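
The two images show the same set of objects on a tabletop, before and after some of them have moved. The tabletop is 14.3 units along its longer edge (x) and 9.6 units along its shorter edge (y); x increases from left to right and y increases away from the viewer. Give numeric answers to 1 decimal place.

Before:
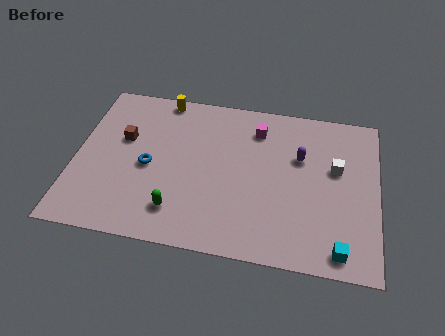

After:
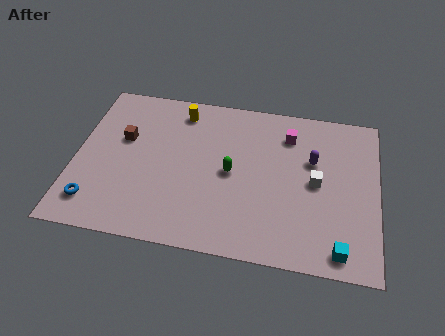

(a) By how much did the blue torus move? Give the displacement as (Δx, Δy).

(-2.4, -2.6)

From the two frames, the blue torus sits at roughly (3.5, 4.4) before and (1.1, 1.8) after.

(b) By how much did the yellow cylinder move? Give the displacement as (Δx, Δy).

(0.9, -0.7)

From the two frames, the yellow cylinder sits at roughly (3.9, 8.8) before and (4.8, 8.1) after.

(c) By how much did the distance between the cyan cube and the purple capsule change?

-0.3

They were about 5.5 units apart before and 5.2 after — 0.3 units closer together.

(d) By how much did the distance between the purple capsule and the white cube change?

-0.4

The distance was about 1.7 in the first image and 1.3 in the second, so they moved 0.4 units closer together.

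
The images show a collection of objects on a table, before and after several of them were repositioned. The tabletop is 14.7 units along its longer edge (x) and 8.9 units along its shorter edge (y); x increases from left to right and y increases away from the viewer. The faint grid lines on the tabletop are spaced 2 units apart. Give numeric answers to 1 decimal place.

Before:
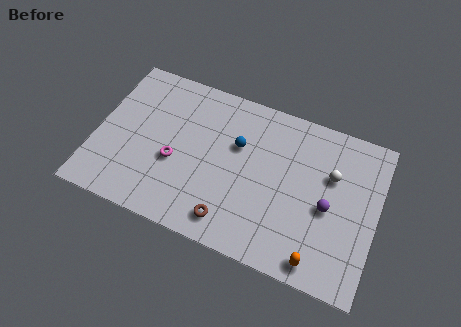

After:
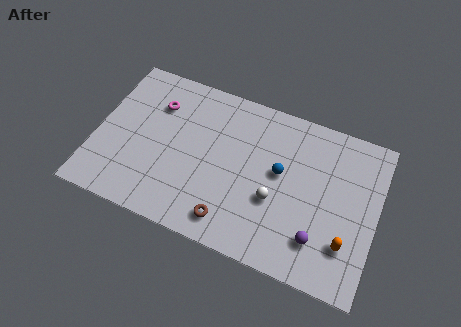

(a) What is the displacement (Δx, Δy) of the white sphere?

(-2.7, -2.4)

The white sphere started near (12.2, 5.8) and ended near (9.5, 3.4).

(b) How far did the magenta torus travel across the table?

3.2

The magenta torus moved from about (4.2, 3.6) to (2.9, 6.5), a distance of √(1.3² + 2.9²) ≈ 3.2.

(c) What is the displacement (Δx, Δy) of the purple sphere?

(-0.3, -1.9)

The purple sphere started near (12.2, 4.0) and ended near (11.9, 2.1).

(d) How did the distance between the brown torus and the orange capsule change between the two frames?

+1.4

Before: roughly 4.6 units apart; after: 6.0. That's 1.4 units further apart.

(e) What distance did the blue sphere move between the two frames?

2.4

From (7.3, 5.7) to (9.6, 5.0), the blue sphere covered √(2.3² + 0.7²) ≈ 2.4 units.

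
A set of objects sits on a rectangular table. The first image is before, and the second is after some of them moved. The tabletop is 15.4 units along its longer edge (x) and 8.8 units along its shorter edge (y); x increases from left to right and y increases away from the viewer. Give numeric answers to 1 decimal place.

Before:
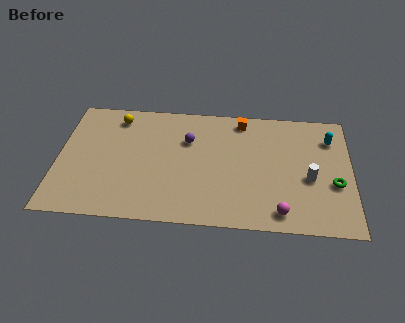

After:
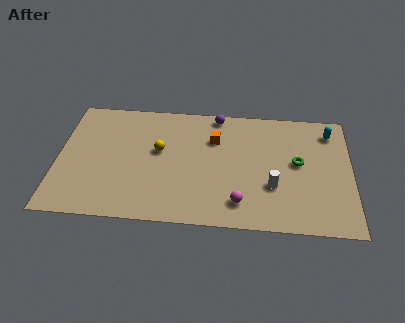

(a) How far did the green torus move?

2.4

The green torus moved from about (14.5, 3.4) to (12.6, 4.8), a distance of √(1.9² + 1.4²) ≈ 2.4.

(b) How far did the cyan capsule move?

0.5

The cyan capsule moved from about (14.3, 6.7) to (14.3, 7.2), a distance of √(0.0² + 0.5²) ≈ 0.5.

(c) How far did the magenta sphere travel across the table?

2.2

From (11.7, 1.2) to (9.6, 1.7), the magenta sphere covered √(2.1² + 0.5²) ≈ 2.2 units.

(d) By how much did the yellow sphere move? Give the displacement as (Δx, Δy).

(2.3, -2.3)

The yellow sphere was at about (3.0, 7.4) and moved to about (5.3, 5.1).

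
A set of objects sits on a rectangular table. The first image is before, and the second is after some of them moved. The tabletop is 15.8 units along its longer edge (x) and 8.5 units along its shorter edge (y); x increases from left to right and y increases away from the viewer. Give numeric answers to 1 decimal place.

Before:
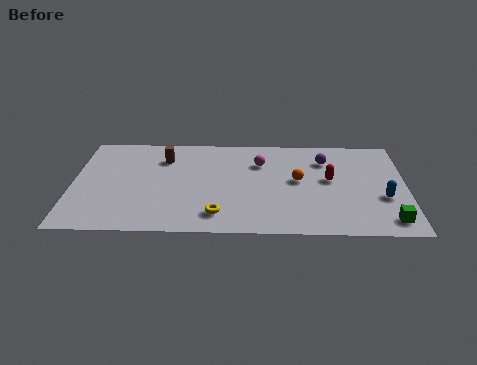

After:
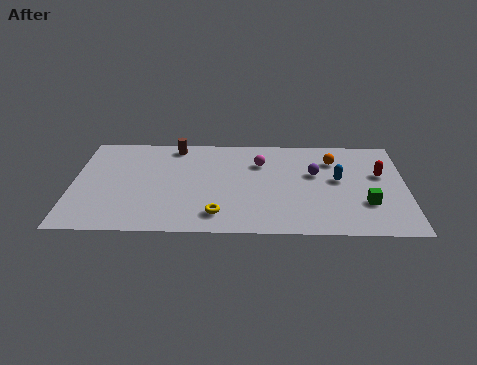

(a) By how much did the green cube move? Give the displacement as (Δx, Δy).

(-1.0, 1.4)

From the two frames, the green cube sits at roughly (14.9, 1.3) before and (13.9, 2.7) after.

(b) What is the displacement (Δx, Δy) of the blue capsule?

(-2.1, 1.5)

From the two frames, the blue capsule sits at roughly (14.7, 3.2) before and (12.6, 4.7) after.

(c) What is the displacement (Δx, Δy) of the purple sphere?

(-0.5, -1.2)

The purple sphere was at about (12.0, 6.4) and moved to about (11.5, 5.2).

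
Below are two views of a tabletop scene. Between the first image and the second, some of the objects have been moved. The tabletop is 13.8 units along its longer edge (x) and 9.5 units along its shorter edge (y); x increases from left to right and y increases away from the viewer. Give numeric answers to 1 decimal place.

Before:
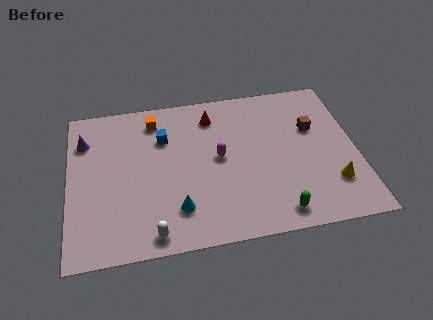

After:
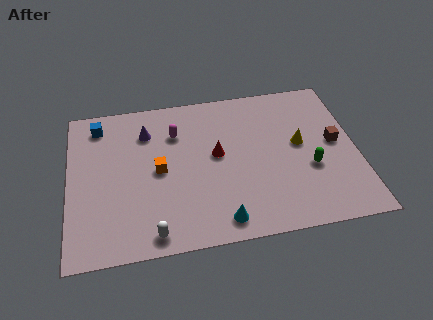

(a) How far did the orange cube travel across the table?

3.2

The orange cube moved from about (4.2, 7.9) to (4.3, 4.7), a distance of √(0.1² + 3.2²) ≈ 3.2.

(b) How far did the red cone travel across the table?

2.5

The red cone moved from about (7.0, 7.7) to (7.1, 5.2), a distance of √(0.1² + 2.5²) ≈ 2.5.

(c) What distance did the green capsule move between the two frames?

2.9

The green capsule moved from about (9.8, 1.2) to (11.5, 3.6), a distance of √(1.7² + 2.4²) ≈ 2.9.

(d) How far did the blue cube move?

3.4

From (4.6, 6.7) to (1.5, 8.0), the blue cube covered √(3.1² + 1.3²) ≈ 3.4 units.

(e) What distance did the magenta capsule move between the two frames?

2.8

The magenta capsule was near (7.2, 5.0) before and (5.2, 6.9) after, so it travelled √(2.0² + 1.9²) ≈ 2.8 units.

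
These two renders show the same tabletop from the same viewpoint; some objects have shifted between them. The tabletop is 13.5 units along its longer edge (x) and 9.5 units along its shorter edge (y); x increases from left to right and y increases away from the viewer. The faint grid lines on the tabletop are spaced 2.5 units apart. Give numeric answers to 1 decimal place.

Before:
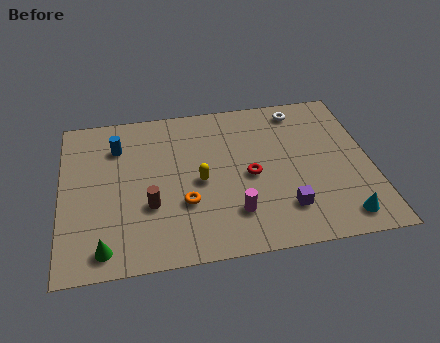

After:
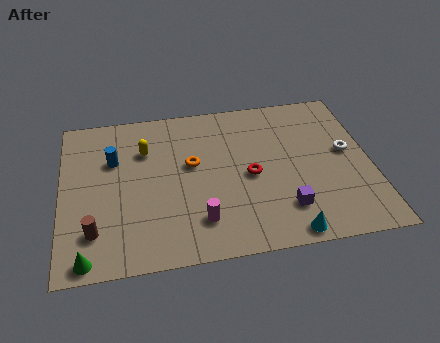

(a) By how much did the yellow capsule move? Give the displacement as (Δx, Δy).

(-2.3, 2.3)

The yellow capsule was at about (6.0, 4.4) and moved to about (3.7, 6.7).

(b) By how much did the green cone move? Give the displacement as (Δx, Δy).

(-0.7, -0.4)

The green cone was at about (1.8, 1.2) and moved to about (1.1, 0.8).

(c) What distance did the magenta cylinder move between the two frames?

1.5

The magenta cylinder was near (7.4, 2.3) before and (5.9, 2.1) after, so it travelled √(1.5² + 0.2²) ≈ 1.5 units.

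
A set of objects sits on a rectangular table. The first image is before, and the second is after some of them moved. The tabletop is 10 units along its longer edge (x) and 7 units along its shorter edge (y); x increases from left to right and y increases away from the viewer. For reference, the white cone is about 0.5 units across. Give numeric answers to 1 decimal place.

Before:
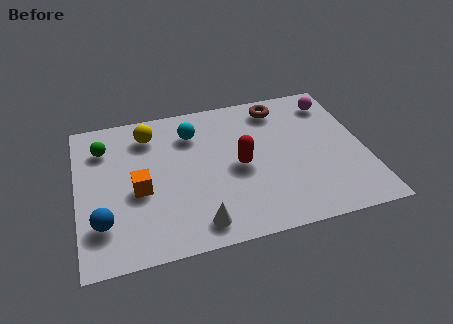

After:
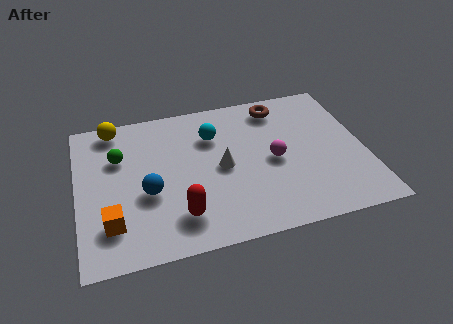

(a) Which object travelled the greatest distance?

the magenta sphere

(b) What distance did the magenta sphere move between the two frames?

3.3

From (9.1, 5.7) to (6.8, 3.3), the magenta sphere covered √(2.3² + 2.4²) ≈ 3.3 units.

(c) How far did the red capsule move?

2.8

The red capsule moved from about (5.6, 3.3) to (3.4, 1.5), a distance of √(2.2² + 1.8²) ≈ 2.8.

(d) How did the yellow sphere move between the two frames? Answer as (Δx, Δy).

(-1.2, 0.6)

From the two frames, the yellow sphere sits at roughly (2.6, 5.6) before and (1.4, 6.2) after.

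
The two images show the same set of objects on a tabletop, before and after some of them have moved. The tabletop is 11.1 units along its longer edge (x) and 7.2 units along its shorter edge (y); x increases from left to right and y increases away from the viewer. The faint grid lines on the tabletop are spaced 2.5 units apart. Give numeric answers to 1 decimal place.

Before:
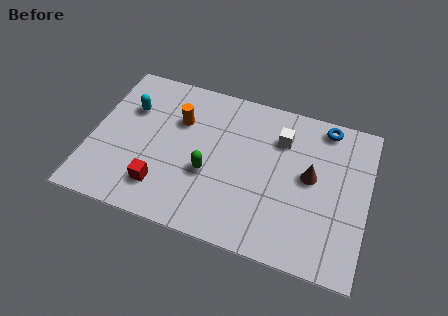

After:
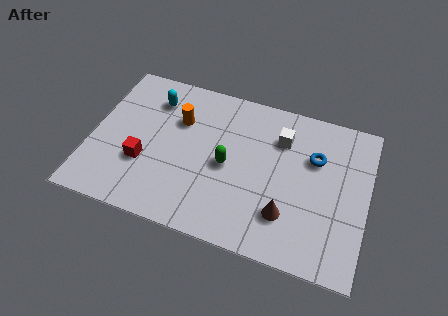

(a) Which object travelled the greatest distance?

the brown cone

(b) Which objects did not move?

the orange cylinder and the white cube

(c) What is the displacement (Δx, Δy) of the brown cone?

(-0.8, -2.0)

The brown cone was at about (8.8, 3.9) and moved to about (8.0, 1.9).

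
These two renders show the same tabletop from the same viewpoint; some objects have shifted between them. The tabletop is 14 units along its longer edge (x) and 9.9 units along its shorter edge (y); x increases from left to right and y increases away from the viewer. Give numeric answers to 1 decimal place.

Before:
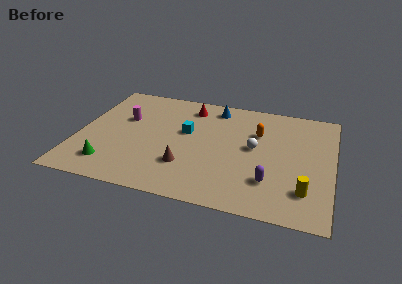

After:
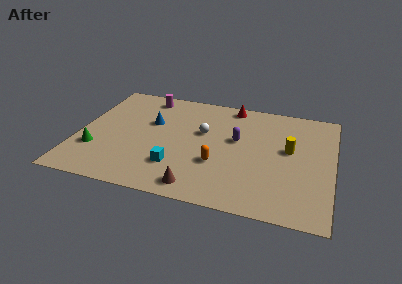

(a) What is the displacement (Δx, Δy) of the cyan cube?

(-0.3, -3.2)

From the two frames, the cyan cube sits at roughly (5.9, 5.8) before and (5.6, 2.6) after.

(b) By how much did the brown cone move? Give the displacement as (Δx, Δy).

(0.8, -1.6)

The brown cone started near (6.1, 2.8) and ended near (6.9, 1.2).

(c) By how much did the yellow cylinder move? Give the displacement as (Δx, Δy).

(-1.0, 3.3)

The yellow cylinder was at about (12.6, 2.3) and moved to about (11.6, 5.6).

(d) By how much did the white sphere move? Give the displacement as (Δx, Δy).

(-2.9, 0.7)

From the two frames, the white sphere sits at roughly (9.7, 5.3) before and (6.8, 6.0) after.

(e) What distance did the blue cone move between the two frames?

4.1

The blue cone moved from about (7.3, 8.5) to (3.9, 6.2), a distance of √(3.4² + 2.3²) ≈ 4.1.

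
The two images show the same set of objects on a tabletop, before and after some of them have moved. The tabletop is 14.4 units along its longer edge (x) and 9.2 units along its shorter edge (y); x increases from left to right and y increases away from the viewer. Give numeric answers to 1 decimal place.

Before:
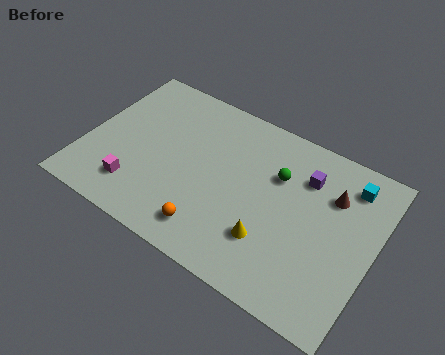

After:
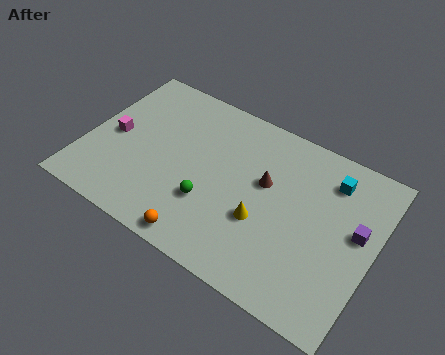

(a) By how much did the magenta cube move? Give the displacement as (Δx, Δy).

(-1.6, 2.4)

From the two frames, the magenta cube sits at roughly (2.9, 2.0) before and (1.3, 4.4) after.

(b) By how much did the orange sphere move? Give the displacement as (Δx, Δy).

(-0.3, -0.7)

The orange sphere started near (6.8, 1.6) and ended near (6.5, 0.9).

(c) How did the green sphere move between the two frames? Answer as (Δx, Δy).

(-2.9, -3.2)

The green sphere was at about (9.4, 6.2) and moved to about (6.5, 3.0).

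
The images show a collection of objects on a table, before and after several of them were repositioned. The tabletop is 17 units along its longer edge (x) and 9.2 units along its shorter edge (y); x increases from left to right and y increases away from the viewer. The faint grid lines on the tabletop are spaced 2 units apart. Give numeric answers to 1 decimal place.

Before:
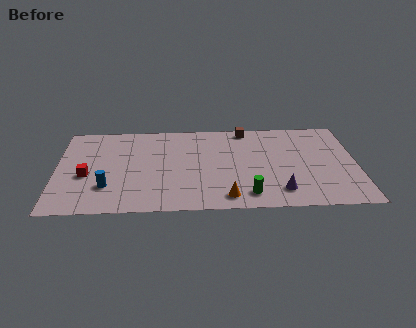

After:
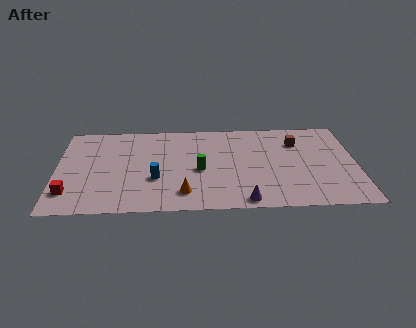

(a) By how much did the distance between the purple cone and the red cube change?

-1.2

They were about 11.1 units apart before and 9.9 after — 1.2 units closer together.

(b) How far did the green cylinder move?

3.7

From (10.8, 1.5) to (8.1, 4.1), the green cylinder covered √(2.7² + 2.6²) ≈ 3.7 units.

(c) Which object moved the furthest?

the green cylinder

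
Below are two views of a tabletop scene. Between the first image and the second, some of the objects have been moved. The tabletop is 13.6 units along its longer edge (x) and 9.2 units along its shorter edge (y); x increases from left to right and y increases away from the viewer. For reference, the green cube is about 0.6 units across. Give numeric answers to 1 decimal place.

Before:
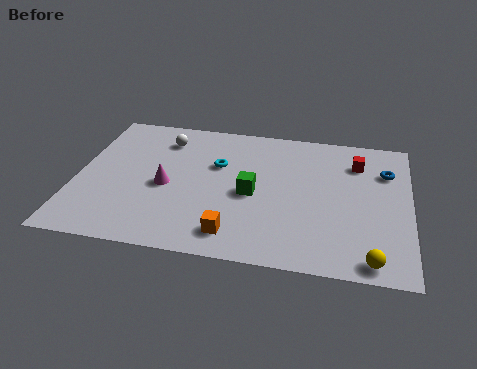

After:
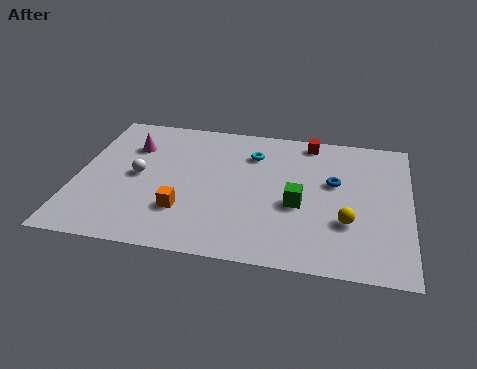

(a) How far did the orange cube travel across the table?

2.4

The orange cube moved from about (6.6, 1.5) to (4.5, 2.6), a distance of √(2.1² + 1.1²) ≈ 2.4.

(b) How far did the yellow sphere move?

2.3

The yellow sphere was near (12.1, 0.9) before and (11.1, 3.0) after, so it travelled √(1.0² + 2.1²) ≈ 2.3 units.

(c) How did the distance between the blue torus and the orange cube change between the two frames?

-1.2

The distance was about 7.9 in the first image and 6.7 in the second, so they moved 1.2 units closer together.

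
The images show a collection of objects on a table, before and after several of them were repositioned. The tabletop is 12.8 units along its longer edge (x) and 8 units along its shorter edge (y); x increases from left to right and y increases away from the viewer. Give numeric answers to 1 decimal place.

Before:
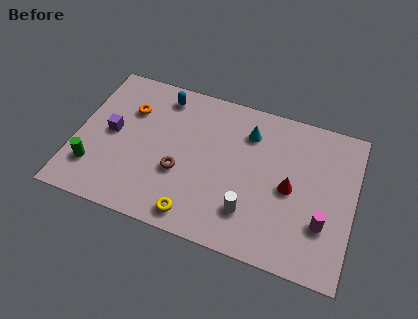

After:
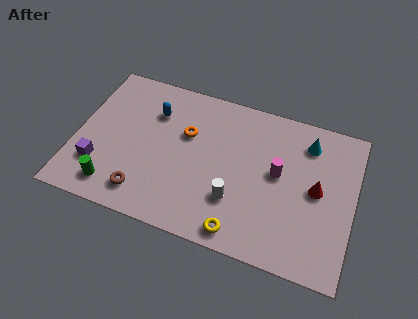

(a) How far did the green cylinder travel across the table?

1.2

The green cylinder was near (1.0, 2.0) before and (2.0, 1.3) after, so it travelled √(1.0² + 0.7²) ≈ 1.2 units.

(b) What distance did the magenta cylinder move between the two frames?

2.9

The magenta cylinder moved from about (11.5, 2.5) to (9.3, 4.4), a distance of √(2.2² + 1.9²) ≈ 2.9.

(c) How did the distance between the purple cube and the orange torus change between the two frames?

+3.1

Before: roughly 1.7 units apart; after: 4.8. That's 3.1 units further apart.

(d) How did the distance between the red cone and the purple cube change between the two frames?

+1.8

The distance was about 8.3 in the first image and 10.1 in the second, so they moved 1.8 units further apart.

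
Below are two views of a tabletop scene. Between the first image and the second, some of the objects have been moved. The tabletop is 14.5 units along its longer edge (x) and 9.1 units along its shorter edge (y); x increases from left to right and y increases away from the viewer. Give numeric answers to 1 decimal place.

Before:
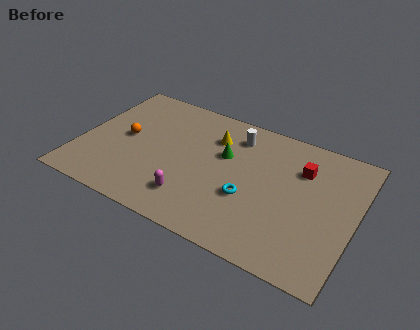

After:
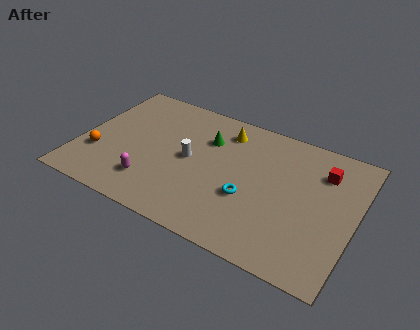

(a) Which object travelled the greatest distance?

the white cylinder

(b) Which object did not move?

the cyan torus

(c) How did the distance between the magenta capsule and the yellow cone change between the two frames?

+1.5

Before: roughly 4.7 units apart; after: 6.2. That's 1.5 units further apart.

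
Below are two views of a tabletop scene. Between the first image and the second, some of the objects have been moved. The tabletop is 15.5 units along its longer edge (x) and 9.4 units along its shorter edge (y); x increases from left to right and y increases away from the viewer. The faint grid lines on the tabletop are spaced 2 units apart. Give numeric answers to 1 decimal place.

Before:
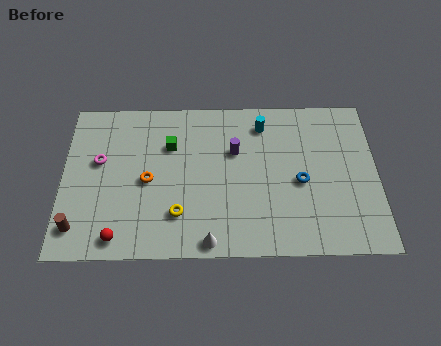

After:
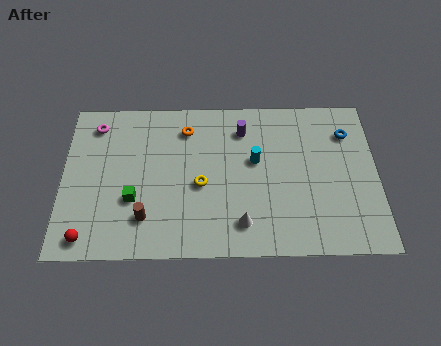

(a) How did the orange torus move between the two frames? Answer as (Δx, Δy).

(1.9, 3.1)

The orange torus was at about (4.2, 4.4) and moved to about (6.1, 7.5).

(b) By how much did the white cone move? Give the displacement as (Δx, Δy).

(1.6, 1.0)

The white cone started near (7.2, 0.8) and ended near (8.8, 1.8).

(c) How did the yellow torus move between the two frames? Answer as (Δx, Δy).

(1.1, 1.7)

From the two frames, the yellow torus sits at roughly (5.7, 2.4) before and (6.8, 4.1) after.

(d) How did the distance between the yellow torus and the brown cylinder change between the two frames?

-1.6

Before: roughly 4.9 units apart; after: 3.3. That's 1.6 units closer together.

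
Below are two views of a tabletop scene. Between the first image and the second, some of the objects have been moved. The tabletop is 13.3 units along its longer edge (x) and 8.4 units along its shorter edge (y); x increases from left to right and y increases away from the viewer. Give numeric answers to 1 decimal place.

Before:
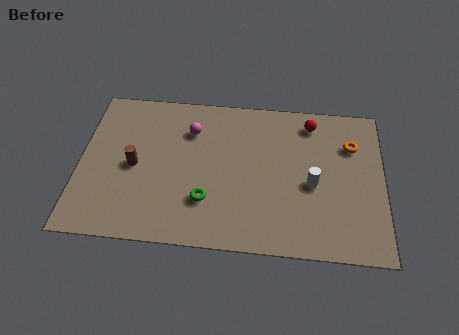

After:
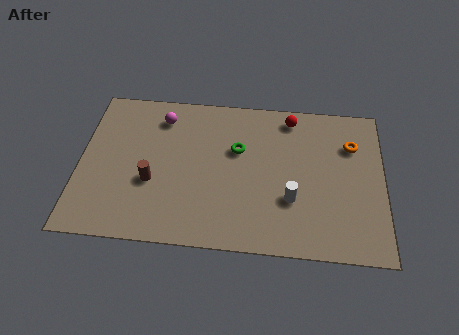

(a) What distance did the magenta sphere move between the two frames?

1.4

From (4.8, 6.2) to (3.5, 6.8), the magenta sphere covered √(1.3² + 0.6²) ≈ 1.4 units.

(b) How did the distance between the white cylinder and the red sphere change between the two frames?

+1.1

The distance was about 3.4 in the first image and 4.5 in the second, so they moved 1.1 units further apart.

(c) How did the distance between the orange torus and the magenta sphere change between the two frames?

+1.3

They were about 7.1 units apart before and 8.4 after — 1.3 units further apart.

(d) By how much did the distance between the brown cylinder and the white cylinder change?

-1.7

They were about 7.8 units apart before and 6.1 after — 1.7 units closer together.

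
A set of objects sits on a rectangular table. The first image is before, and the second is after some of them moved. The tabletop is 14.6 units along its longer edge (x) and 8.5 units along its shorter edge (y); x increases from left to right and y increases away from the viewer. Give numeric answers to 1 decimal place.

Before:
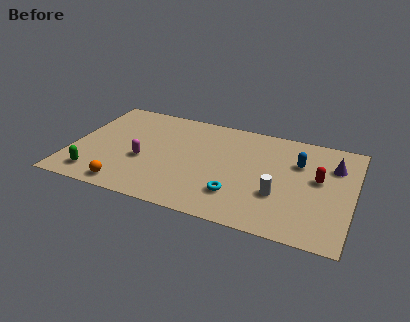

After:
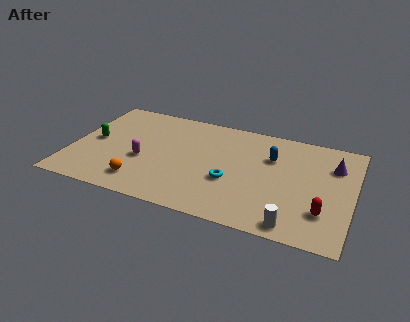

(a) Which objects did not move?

the purple cone and the magenta capsule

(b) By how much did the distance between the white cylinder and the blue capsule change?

+2.1

The distance was about 3.0 in the first image and 5.1 in the second, so they moved 2.1 units further apart.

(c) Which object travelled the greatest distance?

the green capsule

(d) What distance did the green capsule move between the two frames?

2.9

The green capsule moved from about (1.5, 1.4) to (1.1, 4.3), a distance of √(0.4² + 2.9²) ≈ 2.9.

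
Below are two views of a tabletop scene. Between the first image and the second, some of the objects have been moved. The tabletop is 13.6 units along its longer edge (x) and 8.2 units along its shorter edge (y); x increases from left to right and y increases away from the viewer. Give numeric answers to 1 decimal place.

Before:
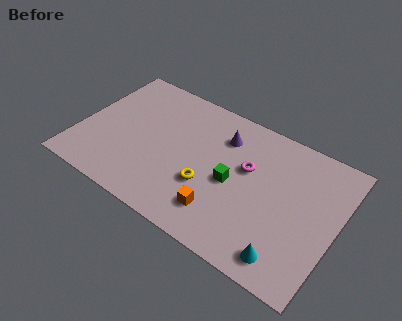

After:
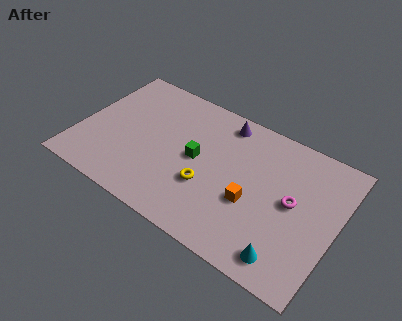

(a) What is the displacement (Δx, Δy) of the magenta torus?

(2.5, -0.7)

The magenta torus was at about (8.8, 5.0) and moved to about (11.3, 4.3).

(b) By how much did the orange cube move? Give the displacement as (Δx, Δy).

(1.4, 1.4)

From the two frames, the orange cube sits at roughly (7.9, 1.8) before and (9.3, 3.2) after.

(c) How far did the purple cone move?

0.9

The purple cone was near (7.3, 6.2) before and (7.2, 7.1) after, so it travelled √(0.1² + 0.9²) ≈ 0.9 units.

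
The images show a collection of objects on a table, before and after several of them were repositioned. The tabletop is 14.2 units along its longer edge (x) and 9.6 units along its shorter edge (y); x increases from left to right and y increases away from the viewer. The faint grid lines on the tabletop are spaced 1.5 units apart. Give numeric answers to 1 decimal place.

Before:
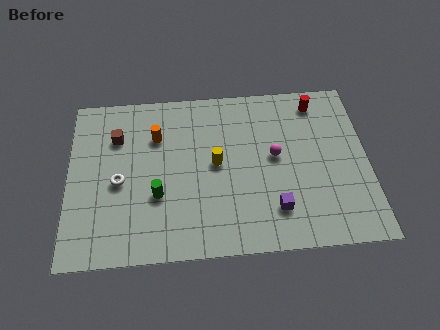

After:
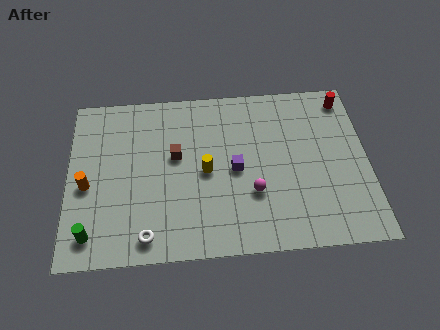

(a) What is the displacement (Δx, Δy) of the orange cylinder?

(-3.3, -2.6)

From the two frames, the orange cylinder sits at roughly (4.2, 6.8) before and (0.9, 4.2) after.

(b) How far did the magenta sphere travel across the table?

2.3

The magenta sphere was near (9.8, 5.2) before and (8.7, 3.2) after, so it travelled √(1.1² + 2.0²) ≈ 2.3 units.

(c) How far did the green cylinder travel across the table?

3.6

The green cylinder was near (4.2, 3.4) before and (1.1, 1.5) after, so it travelled √(3.1² + 1.9²) ≈ 3.6 units.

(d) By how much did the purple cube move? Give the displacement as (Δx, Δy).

(-1.8, 2.4)

From the two frames, the purple cube sits at roughly (9.7, 2.2) before and (7.9, 4.6) after.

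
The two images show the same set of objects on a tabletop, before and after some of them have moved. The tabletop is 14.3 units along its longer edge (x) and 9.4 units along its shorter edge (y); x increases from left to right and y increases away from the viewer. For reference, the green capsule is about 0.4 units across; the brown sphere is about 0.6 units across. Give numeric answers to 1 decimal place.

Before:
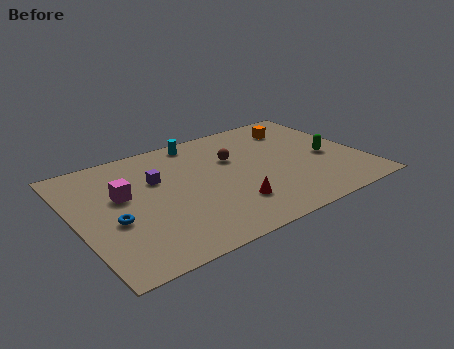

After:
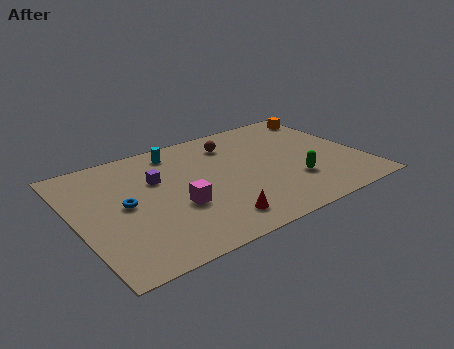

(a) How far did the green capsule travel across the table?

2.4

The green capsule was near (12.6, 4.1) before and (10.6, 2.8) after, so it travelled √(2.0² + 1.3²) ≈ 2.4 units.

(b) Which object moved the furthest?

the magenta cube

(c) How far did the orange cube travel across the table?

1.9

From (11.7, 7.4) to (13.5, 8.0), the orange cube covered √(1.8² + 0.6²) ≈ 1.9 units.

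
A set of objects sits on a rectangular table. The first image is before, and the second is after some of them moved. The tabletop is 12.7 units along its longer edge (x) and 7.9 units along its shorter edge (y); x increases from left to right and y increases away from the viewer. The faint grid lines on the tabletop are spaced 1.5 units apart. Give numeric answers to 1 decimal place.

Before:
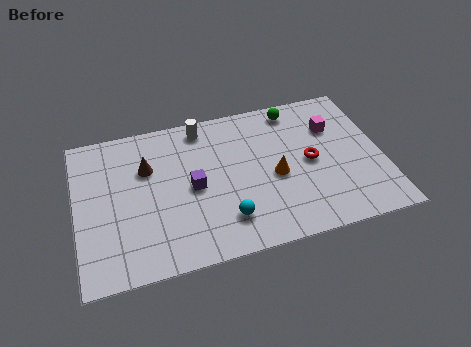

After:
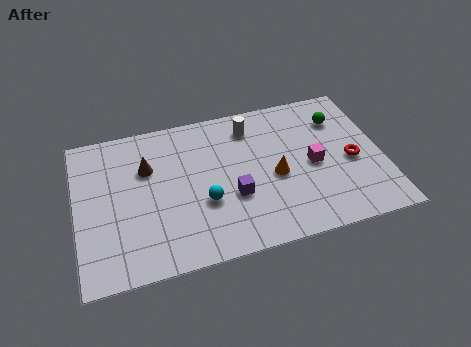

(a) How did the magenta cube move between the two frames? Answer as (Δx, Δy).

(-1.0, -1.8)

The magenta cube started near (10.8, 5.5) and ended near (9.8, 3.7).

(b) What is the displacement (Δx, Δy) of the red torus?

(1.7, -0.4)

From the two frames, the red torus sits at roughly (9.7, 3.9) before and (11.4, 3.5) after.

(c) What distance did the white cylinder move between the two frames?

2.1

The white cylinder was near (5.4, 6.9) before and (7.4, 6.4) after, so it travelled √(2.0² + 0.5²) ≈ 2.1 units.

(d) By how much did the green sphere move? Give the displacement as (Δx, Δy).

(1.8, -1.0)

From the two frames, the green sphere sits at roughly (9.3, 6.9) before and (11.1, 5.9) after.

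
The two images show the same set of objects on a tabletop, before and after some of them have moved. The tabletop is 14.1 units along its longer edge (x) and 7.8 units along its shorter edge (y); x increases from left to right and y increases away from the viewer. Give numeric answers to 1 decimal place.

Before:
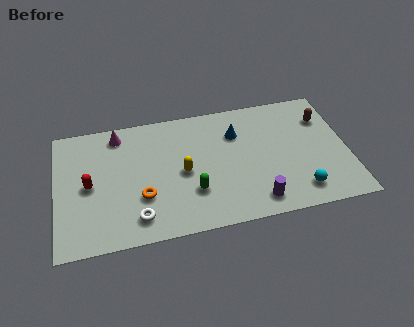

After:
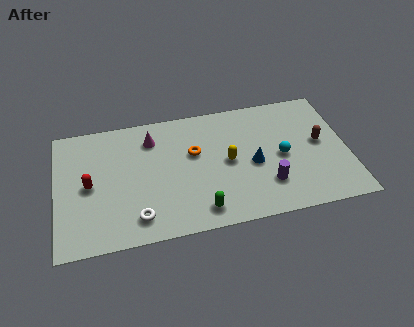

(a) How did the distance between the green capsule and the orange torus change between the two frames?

+1.2

They were about 2.4 units apart before and 3.6 after — 1.2 units further apart.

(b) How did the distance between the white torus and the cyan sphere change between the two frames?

-0.3

The distance was about 7.8 in the first image and 7.5 in the second, so they moved 0.3 units closer together.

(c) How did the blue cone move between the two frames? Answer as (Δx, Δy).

(0.7, -2.1)

From the two frames, the blue cone sits at roughly (8.8, 5.6) before and (9.5, 3.5) after.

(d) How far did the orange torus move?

3.4

The orange torus was near (4.1, 2.6) before and (6.7, 4.8) after, so it travelled √(2.6² + 2.2²) ≈ 3.4 units.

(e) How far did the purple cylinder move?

1.1

The purple cylinder was near (9.5, 1.2) before and (10.1, 2.1) after, so it travelled √(0.6² + 0.9²) ≈ 1.1 units.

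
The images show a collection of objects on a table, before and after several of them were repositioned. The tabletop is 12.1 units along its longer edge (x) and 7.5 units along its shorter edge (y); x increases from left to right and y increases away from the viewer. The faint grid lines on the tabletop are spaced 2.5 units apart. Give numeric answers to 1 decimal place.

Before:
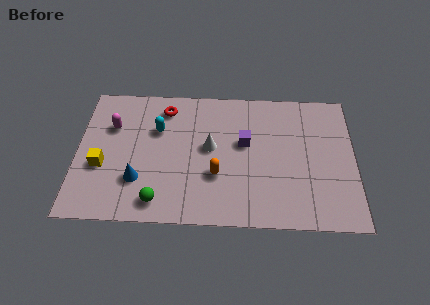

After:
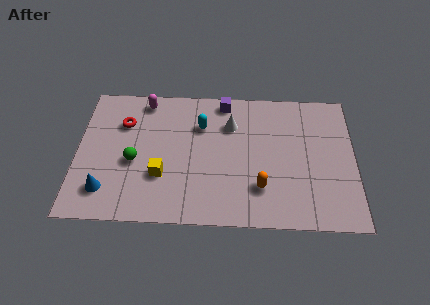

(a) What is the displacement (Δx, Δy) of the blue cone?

(-1.4, -0.6)

From the two frames, the blue cone sits at roughly (2.7, 2.2) before and (1.3, 1.6) after.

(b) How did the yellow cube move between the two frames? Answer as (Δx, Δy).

(2.6, -0.4)

From the two frames, the yellow cube sits at roughly (1.1, 2.9) before and (3.7, 2.5) after.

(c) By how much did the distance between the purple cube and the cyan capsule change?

-2.1

The distance was about 3.8 in the first image and 1.7 in the second, so they moved 2.1 units closer together.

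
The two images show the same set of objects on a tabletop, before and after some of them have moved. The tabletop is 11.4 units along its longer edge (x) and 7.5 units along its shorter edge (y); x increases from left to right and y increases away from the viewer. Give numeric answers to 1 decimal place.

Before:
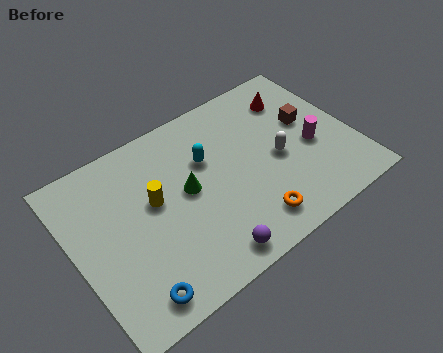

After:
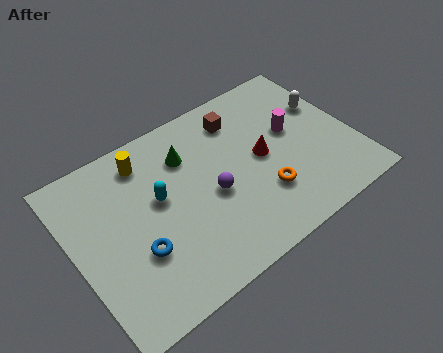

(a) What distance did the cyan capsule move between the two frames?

2.2

From (5.6, 4.9) to (3.5, 4.3), the cyan capsule covered √(2.1² + 0.6²) ≈ 2.2 units.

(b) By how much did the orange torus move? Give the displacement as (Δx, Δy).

(0.7, 0.9)

From the two frames, the orange torus sits at roughly (6.7, 1.3) before and (7.4, 2.2) after.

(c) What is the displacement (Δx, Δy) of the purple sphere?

(0.7, 2.4)

From the two frames, the purple sphere sits at roughly (4.8, 0.9) before and (5.5, 3.3) after.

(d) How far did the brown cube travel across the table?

3.1

From (9.8, 4.4) to (7.2, 6.0), the brown cube covered √(2.6² + 1.6²) ≈ 3.1 units.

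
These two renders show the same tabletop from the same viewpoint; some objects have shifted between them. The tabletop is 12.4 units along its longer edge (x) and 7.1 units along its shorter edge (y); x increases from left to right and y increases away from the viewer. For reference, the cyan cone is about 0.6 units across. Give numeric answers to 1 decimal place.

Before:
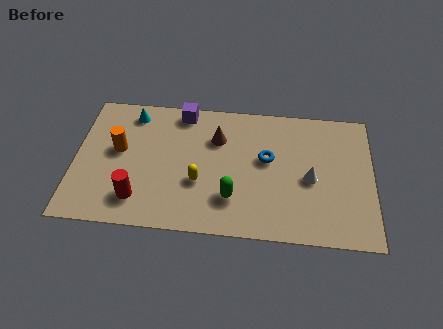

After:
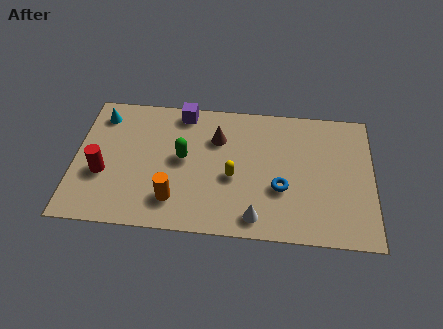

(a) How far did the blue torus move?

1.6

From (8.0, 4.1) to (8.6, 2.6), the blue torus covered √(0.6² + 1.5²) ≈ 1.6 units.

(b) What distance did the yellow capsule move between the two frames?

1.5

The yellow capsule moved from about (5.2, 2.6) to (6.6, 3.0), a distance of √(1.4² + 0.4²) ≈ 1.5.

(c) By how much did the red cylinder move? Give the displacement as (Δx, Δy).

(-1.5, 1.2)

The red cylinder started near (2.7, 1.5) and ended near (1.2, 2.7).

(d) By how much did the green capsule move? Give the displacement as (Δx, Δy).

(-2.1, 1.9)

From the two frames, the green capsule sits at roughly (6.6, 1.9) before and (4.5, 3.8) after.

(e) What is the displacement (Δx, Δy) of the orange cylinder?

(2.4, -2.4)

The orange cylinder started near (1.8, 4.0) and ended near (4.2, 1.6).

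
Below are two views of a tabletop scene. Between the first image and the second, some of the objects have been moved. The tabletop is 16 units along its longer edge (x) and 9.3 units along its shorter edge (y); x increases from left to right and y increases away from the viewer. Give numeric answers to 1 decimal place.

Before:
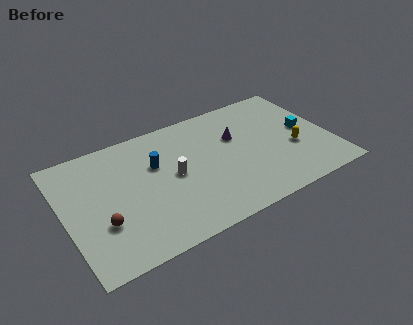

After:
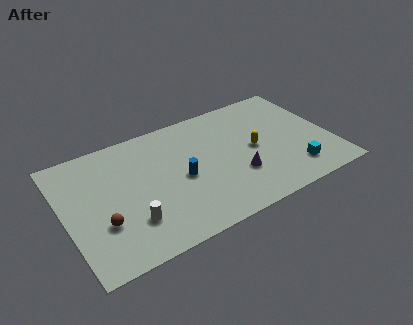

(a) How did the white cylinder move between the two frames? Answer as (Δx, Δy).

(-2.9, -2.2)

The white cylinder started near (6.5, 4.7) and ended near (3.6, 2.5).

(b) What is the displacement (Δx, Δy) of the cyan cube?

(-1.2, -2.9)

The cyan cube started near (14.6, 4.8) and ended near (13.4, 1.9).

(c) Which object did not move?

the brown sphere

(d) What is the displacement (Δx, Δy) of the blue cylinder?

(1.3, -1.7)

The blue cylinder was at about (5.6, 6.0) and moved to about (6.9, 4.3).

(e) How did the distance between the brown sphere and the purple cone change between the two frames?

-0.9

Before: roughly 9.0 units apart; after: 8.1. That's 0.9 units closer together.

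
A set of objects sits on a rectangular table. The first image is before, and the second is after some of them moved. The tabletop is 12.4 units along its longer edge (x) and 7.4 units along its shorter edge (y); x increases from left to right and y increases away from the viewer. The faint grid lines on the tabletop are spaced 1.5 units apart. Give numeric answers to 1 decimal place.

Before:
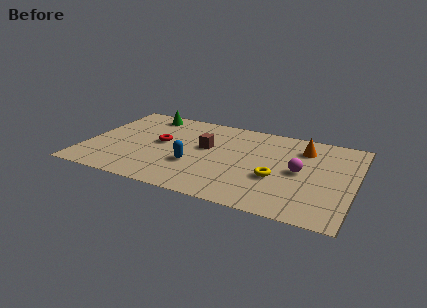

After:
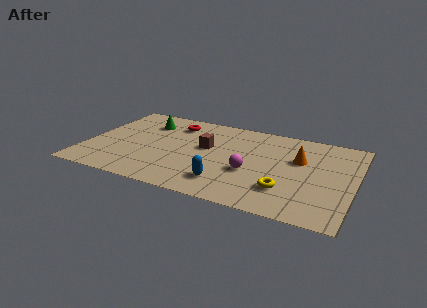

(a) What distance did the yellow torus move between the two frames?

0.9

The yellow torus moved from about (8.9, 2.8) to (9.4, 2.0), a distance of √(0.5² + 0.8²) ≈ 0.9.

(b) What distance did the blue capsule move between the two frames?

1.9

From (5.1, 2.6) to (6.7, 1.6), the blue capsule covered √(1.6² + 1.0²) ≈ 1.9 units.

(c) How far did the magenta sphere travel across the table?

2.3

From (9.9, 3.7) to (7.7, 2.9), the magenta sphere covered √(2.2² + 0.8²) ≈ 2.3 units.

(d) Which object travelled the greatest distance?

the magenta sphere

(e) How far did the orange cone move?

1.0

The orange cone moved from about (9.9, 5.7) to (9.8, 4.7), a distance of √(0.1² + 1.0²) ≈ 1.0.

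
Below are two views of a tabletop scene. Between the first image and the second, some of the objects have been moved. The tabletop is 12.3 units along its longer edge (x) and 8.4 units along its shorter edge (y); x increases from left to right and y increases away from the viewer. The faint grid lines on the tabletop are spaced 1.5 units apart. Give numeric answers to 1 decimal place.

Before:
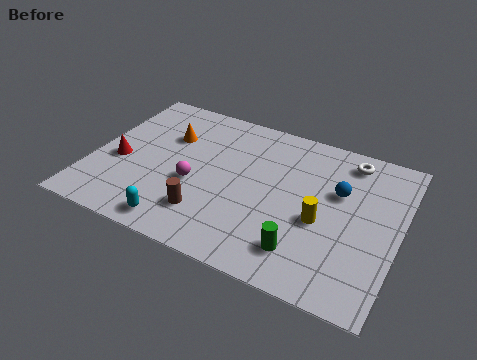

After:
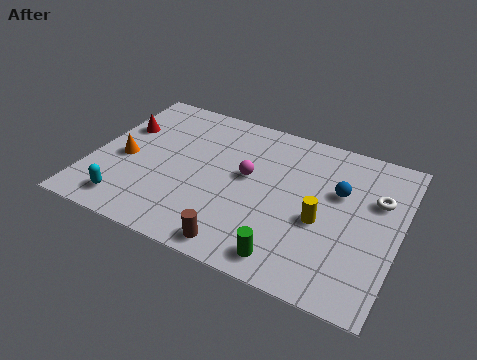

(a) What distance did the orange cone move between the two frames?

2.5

From (2.8, 5.7) to (1.3, 3.7), the orange cone covered √(1.5² + 2.0²) ≈ 2.5 units.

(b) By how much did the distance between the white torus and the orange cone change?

+2.8

They were about 7.4 units apart before and 10.2 after — 2.8 units further apart.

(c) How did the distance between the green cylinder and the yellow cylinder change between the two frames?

+0.7

They were about 1.9 units apart before and 2.6 after — 0.7 units further apart.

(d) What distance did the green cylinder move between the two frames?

0.8

From (8.8, 1.7) to (8.3, 1.1), the green cylinder covered √(0.5² + 0.6²) ≈ 0.8 units.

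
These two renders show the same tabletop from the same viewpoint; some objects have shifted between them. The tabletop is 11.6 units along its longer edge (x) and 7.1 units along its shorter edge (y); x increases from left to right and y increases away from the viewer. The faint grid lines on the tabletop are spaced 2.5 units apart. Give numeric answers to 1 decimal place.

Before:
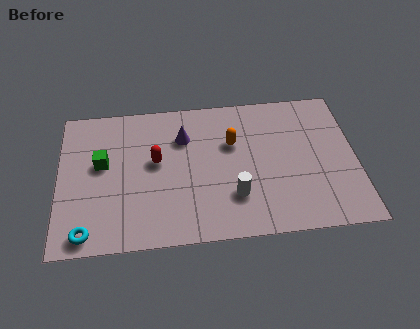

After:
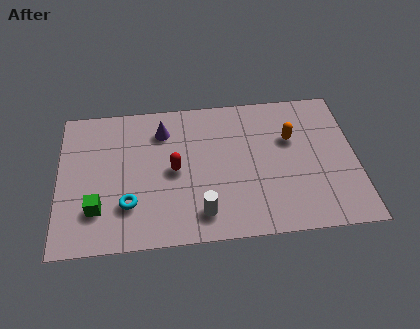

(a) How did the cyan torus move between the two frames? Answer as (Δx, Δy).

(1.6, 1.2)

The cyan torus was at about (1.1, 0.8) and moved to about (2.7, 2.0).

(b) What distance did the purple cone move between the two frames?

0.9

From (4.9, 5.1) to (4.1, 5.5), the purple cone covered √(0.8² + 0.4²) ≈ 0.9 units.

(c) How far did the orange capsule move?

2.3

From (6.8, 4.6) to (9.1, 4.6), the orange capsule covered √(2.3² + 0.0²) ≈ 2.3 units.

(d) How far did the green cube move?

2.2

The green cube moved from about (1.7, 4.1) to (1.5, 1.9), a distance of √(0.2² + 2.2²) ≈ 2.2.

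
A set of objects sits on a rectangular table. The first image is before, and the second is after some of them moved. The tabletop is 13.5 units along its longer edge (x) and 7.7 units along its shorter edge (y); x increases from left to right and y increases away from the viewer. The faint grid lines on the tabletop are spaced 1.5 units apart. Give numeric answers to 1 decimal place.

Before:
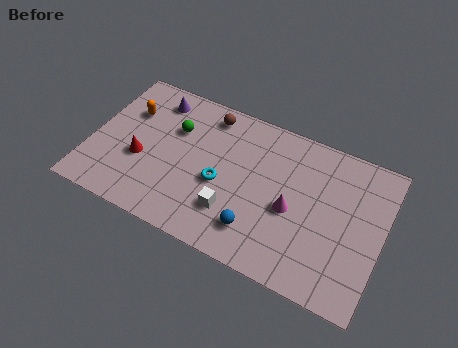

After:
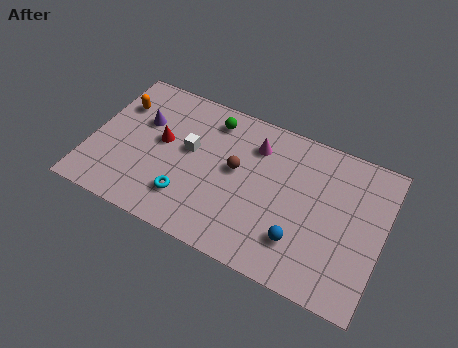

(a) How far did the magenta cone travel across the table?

3.2

From (9.4, 3.4) to (7.4, 5.9), the magenta cone covered √(2.0² + 2.5²) ≈ 3.2 units.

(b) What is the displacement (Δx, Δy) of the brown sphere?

(1.6, -2.3)

From the two frames, the brown sphere sits at roughly (5.1, 6.6) before and (6.7, 4.3) after.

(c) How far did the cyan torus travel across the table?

2.0

From (6.1, 3.3) to (4.7, 1.9), the cyan torus covered √(1.4² + 1.4²) ≈ 2.0 units.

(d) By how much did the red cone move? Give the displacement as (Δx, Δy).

(0.8, 1.3)

From the two frames, the red cone sits at roughly (2.4, 3.0) before and (3.2, 4.3) after.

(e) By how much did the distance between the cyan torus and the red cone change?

-0.9

They were about 3.7 units apart before and 2.8 after — 0.9 units closer together.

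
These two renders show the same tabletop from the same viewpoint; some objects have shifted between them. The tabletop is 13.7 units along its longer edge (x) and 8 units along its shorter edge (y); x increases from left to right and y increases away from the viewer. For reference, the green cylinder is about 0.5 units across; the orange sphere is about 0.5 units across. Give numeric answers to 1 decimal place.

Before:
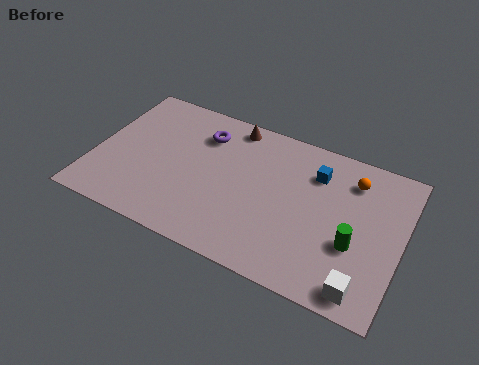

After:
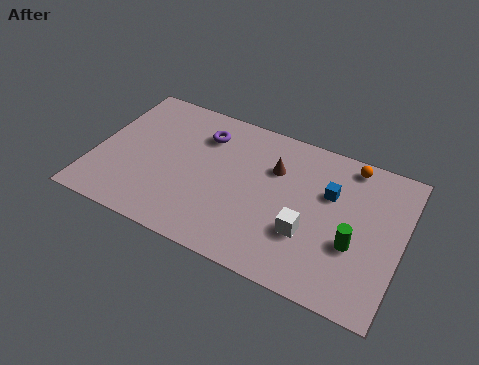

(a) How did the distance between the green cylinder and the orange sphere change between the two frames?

+0.8

They were about 3.3 units apart before and 4.1 after — 0.8 units further apart.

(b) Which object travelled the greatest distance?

the white cube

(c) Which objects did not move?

the purple torus and the green cylinder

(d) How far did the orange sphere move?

0.8

The orange sphere was near (11.3, 6.3) before and (11.1, 7.1) after, so it travelled √(0.2² + 0.8²) ≈ 0.8 units.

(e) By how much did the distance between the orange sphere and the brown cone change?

-2.0

Before: roughly 5.6 units apart; after: 3.6. That's 2.0 units closer together.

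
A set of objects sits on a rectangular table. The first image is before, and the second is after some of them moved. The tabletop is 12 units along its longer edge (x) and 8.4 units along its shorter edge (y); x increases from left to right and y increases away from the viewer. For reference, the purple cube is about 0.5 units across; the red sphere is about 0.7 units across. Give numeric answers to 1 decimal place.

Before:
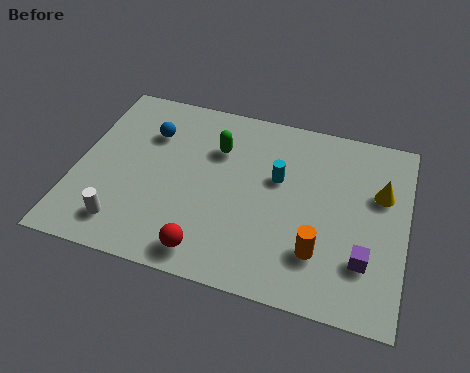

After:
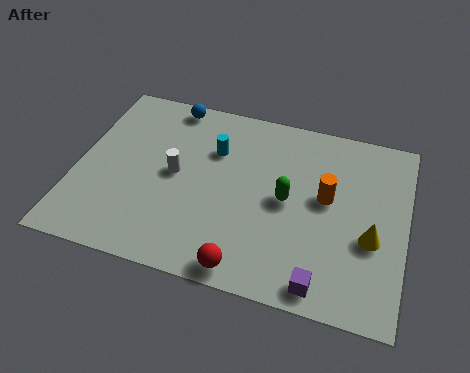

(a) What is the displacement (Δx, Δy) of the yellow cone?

(-0.2, -2.1)

From the two frames, the yellow cone sits at roughly (11.0, 5.4) before and (10.8, 3.3) after.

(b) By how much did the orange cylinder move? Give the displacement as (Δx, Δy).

(0.1, 2.5)

The orange cylinder started near (9.0, 2.2) and ended near (9.1, 4.7).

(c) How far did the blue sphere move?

1.7

From (2.5, 6.0) to (3.1, 7.6), the blue sphere covered √(0.6² + 1.6²) ≈ 1.7 units.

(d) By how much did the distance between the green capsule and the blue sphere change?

+3.2

Before: roughly 2.5 units apart; after: 5.7. That's 3.2 units further apart.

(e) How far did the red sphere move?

1.4

The red sphere moved from about (5.1, 1.1) to (6.5, 0.8), a distance of √(1.4² + 0.3²) ≈ 1.4.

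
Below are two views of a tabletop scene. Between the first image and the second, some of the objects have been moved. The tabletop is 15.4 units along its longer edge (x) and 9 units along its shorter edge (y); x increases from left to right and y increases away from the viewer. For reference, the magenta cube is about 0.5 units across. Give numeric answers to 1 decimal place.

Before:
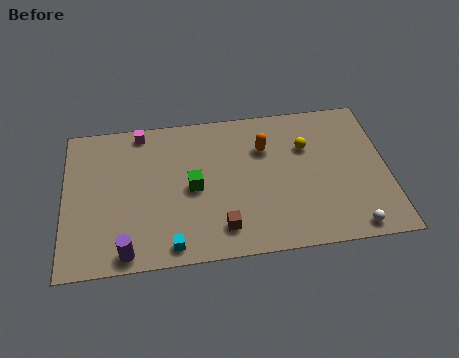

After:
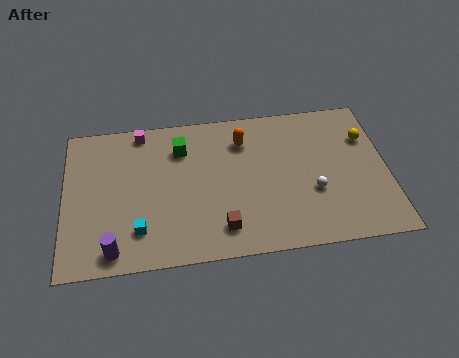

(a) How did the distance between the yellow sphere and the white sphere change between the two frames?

-1.5

They were about 5.5 units apart before and 4.0 after — 1.5 units closer together.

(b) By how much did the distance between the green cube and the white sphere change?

-1.0

The distance was about 8.1 in the first image and 7.1 in the second, so they moved 1.0 units closer together.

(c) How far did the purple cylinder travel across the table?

0.6

From (2.9, 0.9) to (2.3, 1.1), the purple cylinder covered √(0.6² + 0.2²) ≈ 0.6 units.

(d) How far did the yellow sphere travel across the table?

2.9

The yellow sphere was near (11.6, 6.1) before and (14.5, 6.3) after, so it travelled √(2.9² + 0.2²) ≈ 2.9 units.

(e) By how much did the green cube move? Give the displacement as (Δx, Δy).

(-0.5, 2.5)

The green cube started near (6.1, 4.3) and ended near (5.6, 6.8).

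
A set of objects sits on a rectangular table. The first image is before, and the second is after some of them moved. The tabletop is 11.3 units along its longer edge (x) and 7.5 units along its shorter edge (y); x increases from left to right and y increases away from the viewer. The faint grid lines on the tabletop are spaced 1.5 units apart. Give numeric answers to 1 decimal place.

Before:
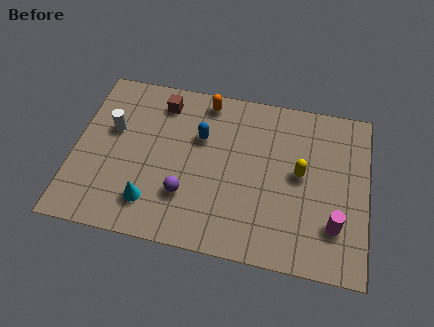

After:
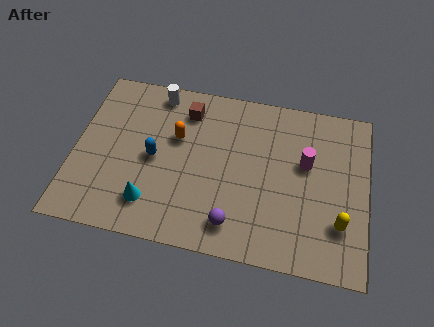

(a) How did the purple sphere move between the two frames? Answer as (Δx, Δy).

(1.9, -0.9)

From the two frames, the purple sphere sits at roughly (4.4, 2.2) before and (6.3, 1.3) after.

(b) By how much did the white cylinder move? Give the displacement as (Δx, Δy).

(1.6, 2.0)

From the two frames, the white cylinder sits at roughly (1.4, 4.6) before and (3.0, 6.6) after.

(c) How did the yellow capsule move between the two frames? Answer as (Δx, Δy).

(1.6, -1.9)

The yellow capsule was at about (8.7, 4.0) and moved to about (10.3, 2.1).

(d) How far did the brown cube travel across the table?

1.0

From (3.2, 6.2) to (4.2, 6.0), the brown cube covered √(1.0² + 0.2²) ≈ 1.0 units.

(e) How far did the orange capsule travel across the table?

2.1

The orange capsule was near (4.9, 6.6) before and (3.9, 4.7) after, so it travelled √(1.0² + 1.9²) ≈ 2.1 units.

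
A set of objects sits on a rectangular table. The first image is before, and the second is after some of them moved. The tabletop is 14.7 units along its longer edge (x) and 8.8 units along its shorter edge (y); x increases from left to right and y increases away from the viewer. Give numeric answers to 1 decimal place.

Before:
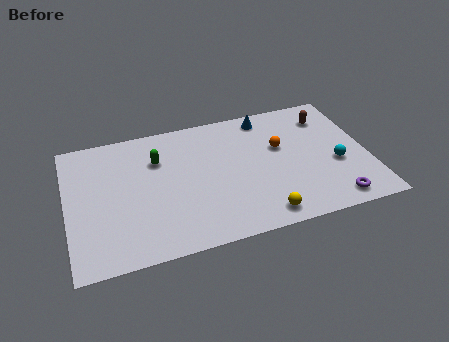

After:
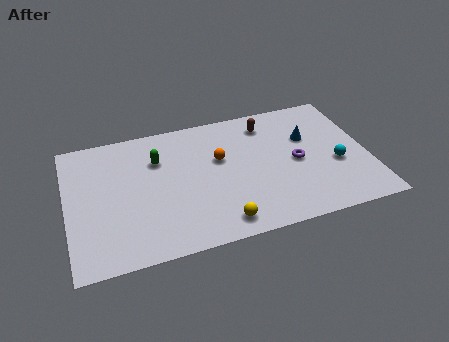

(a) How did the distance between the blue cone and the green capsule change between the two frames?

+1.7

Before: roughly 5.7 units apart; after: 7.4. That's 1.7 units further apart.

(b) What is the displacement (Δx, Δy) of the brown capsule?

(-3.0, 0.3)

The brown capsule was at about (13.0, 6.9) and moved to about (10.0, 7.2).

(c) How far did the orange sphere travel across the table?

3.0

The orange sphere was near (10.5, 5.4) before and (7.5, 5.4) after, so it travelled √(3.0² + 0.0²) ≈ 3.0 units.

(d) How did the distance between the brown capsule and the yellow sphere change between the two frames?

-0.3

They were about 6.9 units apart before and 6.6 after — 0.3 units closer together.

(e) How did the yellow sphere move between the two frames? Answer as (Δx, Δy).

(-2.0, 0.1)

From the two frames, the yellow sphere sits at roughly (9.2, 1.1) before and (7.2, 1.2) after.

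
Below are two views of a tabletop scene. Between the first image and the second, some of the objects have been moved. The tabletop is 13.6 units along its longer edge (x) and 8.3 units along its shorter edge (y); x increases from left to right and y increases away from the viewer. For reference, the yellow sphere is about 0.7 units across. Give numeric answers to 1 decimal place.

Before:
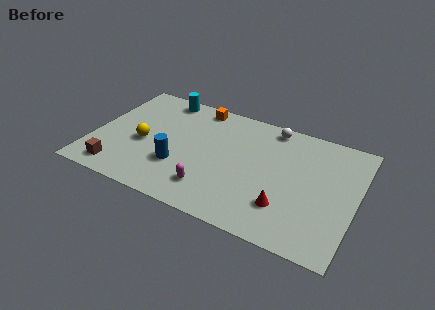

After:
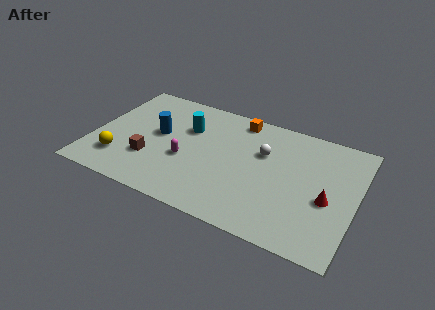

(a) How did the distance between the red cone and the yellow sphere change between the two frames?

+3.0

They were about 7.7 units apart before and 10.7 after — 3.0 units further apart.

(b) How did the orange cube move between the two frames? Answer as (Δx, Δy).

(2.2, -0.1)

From the two frames, the orange cube sits at roughly (5.0, 7.4) before and (7.2, 7.3) after.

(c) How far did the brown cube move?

2.1

From (1.6, 1.2) to (3.1, 2.6), the brown cube covered √(1.5² + 1.4²) ≈ 2.1 units.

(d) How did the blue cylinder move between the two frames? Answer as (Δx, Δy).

(-1.3, 1.9)

From the two frames, the blue cylinder sits at roughly (4.6, 2.7) before and (3.3, 4.6) after.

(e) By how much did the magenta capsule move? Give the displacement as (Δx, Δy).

(-1.5, 1.5)

The magenta capsule was at about (6.4, 1.8) and moved to about (4.9, 3.3).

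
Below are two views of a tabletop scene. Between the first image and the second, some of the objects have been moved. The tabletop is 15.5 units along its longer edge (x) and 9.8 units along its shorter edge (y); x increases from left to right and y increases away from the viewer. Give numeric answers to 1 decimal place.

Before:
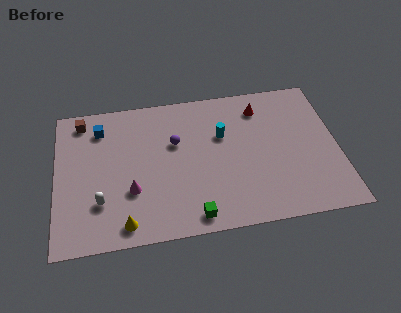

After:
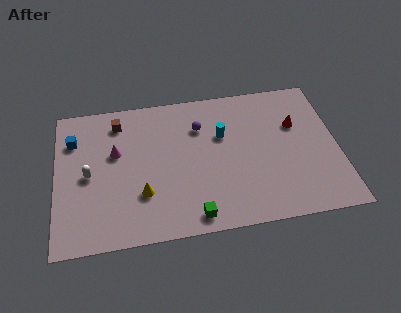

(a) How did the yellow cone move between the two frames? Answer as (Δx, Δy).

(1.0, 1.8)

From the two frames, the yellow cone sits at roughly (3.7, 1.2) before and (4.7, 3.0) after.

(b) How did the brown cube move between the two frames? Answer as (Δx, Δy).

(2.0, -0.4)

From the two frames, the brown cube sits at roughly (1.5, 8.5) before and (3.5, 8.1) after.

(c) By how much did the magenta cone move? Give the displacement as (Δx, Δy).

(-0.8, 2.7)

The magenta cone was at about (4.1, 3.3) and moved to about (3.3, 6.0).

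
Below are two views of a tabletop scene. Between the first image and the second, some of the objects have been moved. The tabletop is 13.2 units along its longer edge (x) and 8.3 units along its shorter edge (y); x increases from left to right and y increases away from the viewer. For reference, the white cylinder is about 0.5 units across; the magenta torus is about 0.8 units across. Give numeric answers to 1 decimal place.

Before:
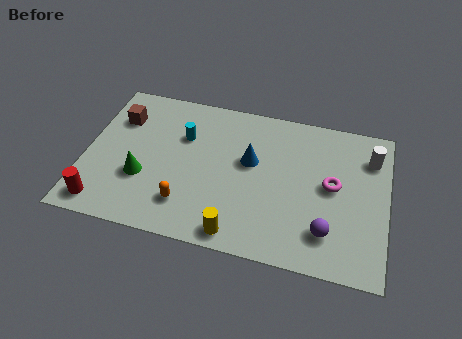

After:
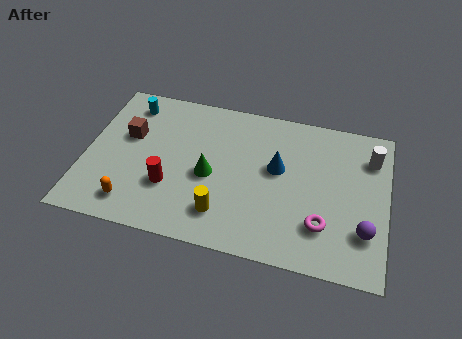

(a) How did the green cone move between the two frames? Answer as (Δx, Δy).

(2.9, 0.8)

From the two frames, the green cone sits at roughly (2.6, 2.9) before and (5.5, 3.7) after.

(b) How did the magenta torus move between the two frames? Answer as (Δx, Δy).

(-0.3, -2.2)

From the two frames, the magenta torus sits at roughly (10.8, 4.4) before and (10.5, 2.2) after.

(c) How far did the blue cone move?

1.2

From (7.2, 4.9) to (8.4, 4.8), the blue cone covered √(1.2² + 0.1²) ≈ 1.2 units.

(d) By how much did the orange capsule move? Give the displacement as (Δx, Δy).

(-2.3, -0.5)

The orange capsule started near (4.6, 1.9) and ended near (2.3, 1.4).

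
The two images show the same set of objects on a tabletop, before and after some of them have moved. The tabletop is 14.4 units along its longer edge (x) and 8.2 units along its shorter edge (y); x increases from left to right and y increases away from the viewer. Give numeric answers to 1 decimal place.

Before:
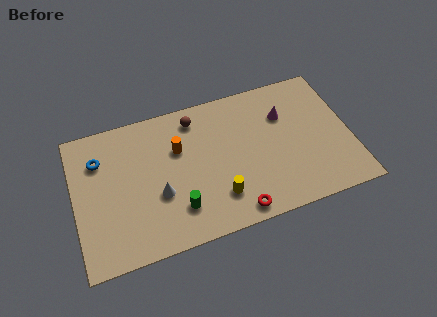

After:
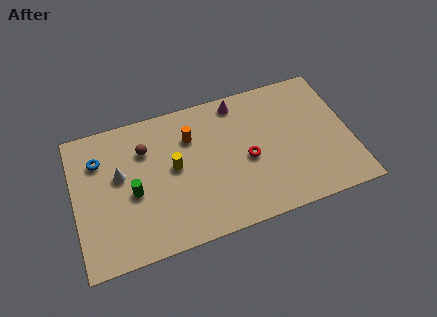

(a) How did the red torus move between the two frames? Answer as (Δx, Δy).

(0.9, 2.8)

The red torus started near (8.1, 0.9) and ended near (9.0, 3.7).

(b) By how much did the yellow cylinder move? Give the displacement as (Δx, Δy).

(-2.1, 2.4)

From the two frames, the yellow cylinder sits at roughly (7.3, 2.0) before and (5.2, 4.4) after.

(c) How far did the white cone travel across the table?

2.5

The white cone moved from about (4.3, 3.1) to (2.4, 4.8), a distance of √(1.9² + 1.7²) ≈ 2.5.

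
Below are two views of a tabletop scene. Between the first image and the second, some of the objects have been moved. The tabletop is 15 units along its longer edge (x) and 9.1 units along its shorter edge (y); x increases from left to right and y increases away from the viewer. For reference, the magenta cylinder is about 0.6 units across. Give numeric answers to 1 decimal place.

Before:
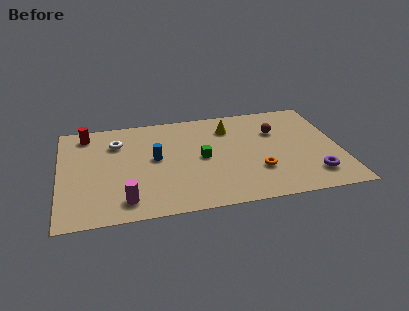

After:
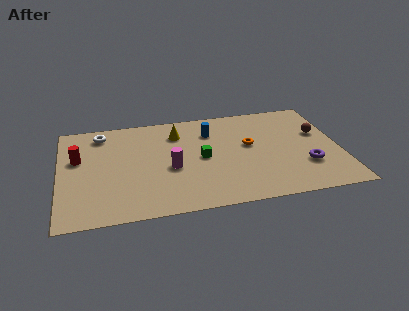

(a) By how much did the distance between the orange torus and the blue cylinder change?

-3.2

They were about 5.8 units apart before and 2.6 after — 3.2 units closer together.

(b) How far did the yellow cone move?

2.8

The yellow cone moved from about (9.2, 7.0) to (6.4, 7.0), a distance of √(2.8² + 0.0²) ≈ 2.8.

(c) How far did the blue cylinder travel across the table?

3.6

The blue cylinder was near (5.1, 4.9) before and (8.2, 6.8) after, so it travelled √(3.1² + 1.9²) ≈ 3.6 units.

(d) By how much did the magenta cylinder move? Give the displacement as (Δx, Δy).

(2.5, 2.4)

From the two frames, the magenta cylinder sits at roughly (3.4, 1.5) before and (5.9, 3.9) after.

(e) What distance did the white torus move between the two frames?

1.3

From (3.1, 6.7) to (2.3, 7.7), the white torus covered √(0.8² + 1.0²) ≈ 1.3 units.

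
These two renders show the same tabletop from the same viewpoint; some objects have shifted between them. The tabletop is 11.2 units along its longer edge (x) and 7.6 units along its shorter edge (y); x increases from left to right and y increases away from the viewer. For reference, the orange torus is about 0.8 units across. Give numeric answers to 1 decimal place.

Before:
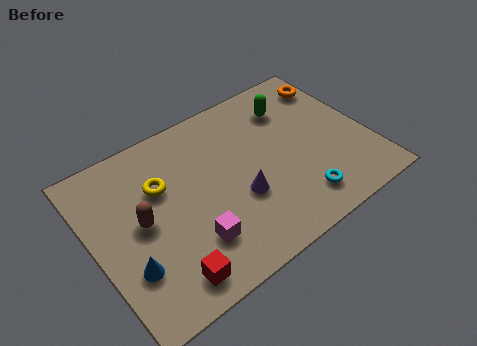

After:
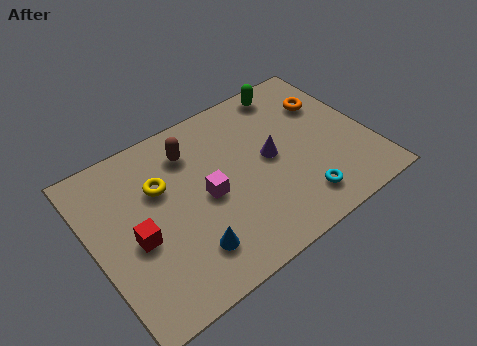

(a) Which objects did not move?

the yellow torus and the cyan torus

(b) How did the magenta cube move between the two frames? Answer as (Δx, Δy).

(0.9, 1.6)

From the two frames, the magenta cube sits at roughly (3.6, 2.0) before and (4.5, 3.6) after.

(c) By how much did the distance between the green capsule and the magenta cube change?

-1.1

The distance was about 6.2 in the first image and 5.1 in the second, so they moved 1.1 units closer together.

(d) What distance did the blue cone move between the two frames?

2.4

The blue cone was near (1.1, 2.3) before and (3.4, 1.7) after, so it travelled √(2.3² + 0.6²) ≈ 2.4 units.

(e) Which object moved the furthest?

the brown capsule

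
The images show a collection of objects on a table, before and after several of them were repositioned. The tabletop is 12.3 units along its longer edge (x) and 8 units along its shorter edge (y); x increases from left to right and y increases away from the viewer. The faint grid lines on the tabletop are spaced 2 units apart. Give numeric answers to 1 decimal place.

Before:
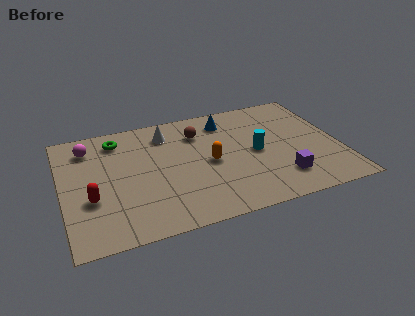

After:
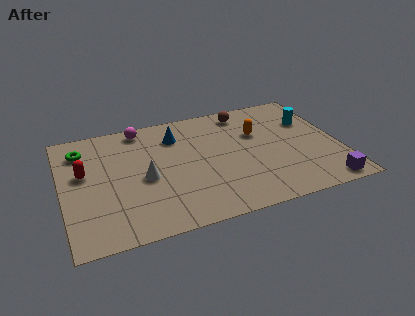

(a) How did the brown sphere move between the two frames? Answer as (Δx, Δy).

(2.2, 0.9)

From the two frames, the brown sphere sits at roughly (6.2, 6.0) before and (8.4, 6.9) after.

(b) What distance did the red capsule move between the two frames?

1.8

From (1.2, 2.9) to (1.0, 4.7), the red capsule covered √(0.2² + 1.8²) ≈ 1.8 units.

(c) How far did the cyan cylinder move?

3.0

The cyan cylinder was near (8.6, 3.9) before and (11.2, 5.4) after, so it travelled √(2.6² + 1.5²) ≈ 3.0 units.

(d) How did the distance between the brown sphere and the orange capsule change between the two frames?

-0.5

Before: roughly 2.2 units apart; after: 1.7. That's 0.5 units closer together.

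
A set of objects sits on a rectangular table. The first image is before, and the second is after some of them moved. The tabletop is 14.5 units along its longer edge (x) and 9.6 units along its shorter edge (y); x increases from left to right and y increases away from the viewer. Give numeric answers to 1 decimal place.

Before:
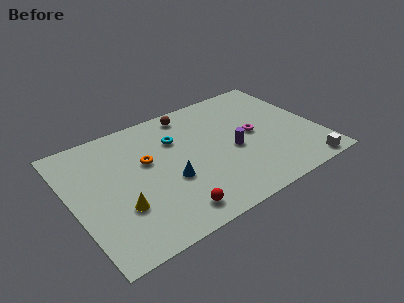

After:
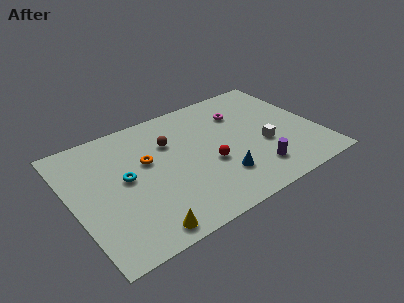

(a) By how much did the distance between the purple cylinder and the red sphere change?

-2.0

They were about 5.0 units apart before and 3.0 after — 2.0 units closer together.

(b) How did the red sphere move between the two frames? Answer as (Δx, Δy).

(2.7, 2.4)

The red sphere started near (5.2, 1.4) and ended near (7.9, 3.8).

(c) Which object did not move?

the orange torus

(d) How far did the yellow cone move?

2.3

From (2.5, 3.1) to (3.4, 1.0), the yellow cone covered √(0.9² + 2.1²) ≈ 2.3 units.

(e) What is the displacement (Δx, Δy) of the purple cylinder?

(0.9, -2.2)

From the two frames, the purple cylinder sits at roughly (9.4, 4.2) before and (10.3, 2.0) after.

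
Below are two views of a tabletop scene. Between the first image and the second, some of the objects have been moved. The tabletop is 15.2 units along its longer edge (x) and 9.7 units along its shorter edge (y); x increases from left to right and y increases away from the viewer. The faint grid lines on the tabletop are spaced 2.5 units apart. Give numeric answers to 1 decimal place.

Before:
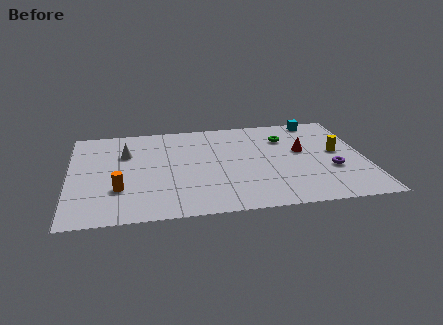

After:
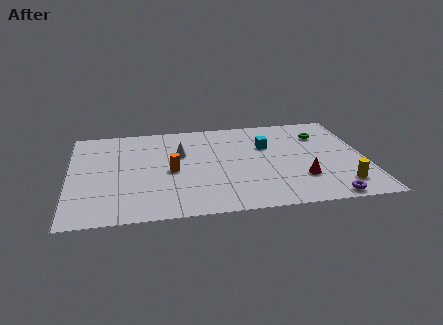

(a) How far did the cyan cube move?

3.7

From (13.0, 8.8) to (10.2, 6.4), the cyan cube covered √(2.8² + 2.4²) ≈ 3.7 units.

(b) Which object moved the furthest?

the cyan cube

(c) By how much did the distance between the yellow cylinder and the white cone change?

-1.8

Before: roughly 11.0 units apart; after: 9.2. That's 1.8 units closer together.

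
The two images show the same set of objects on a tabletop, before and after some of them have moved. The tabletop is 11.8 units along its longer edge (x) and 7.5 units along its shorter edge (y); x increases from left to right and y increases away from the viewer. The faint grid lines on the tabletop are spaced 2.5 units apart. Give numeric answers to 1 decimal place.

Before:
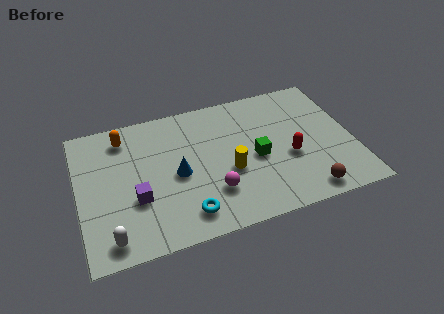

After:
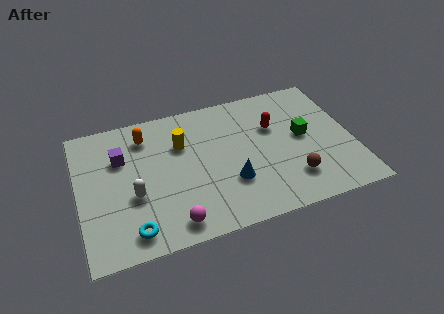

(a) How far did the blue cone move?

2.5

From (4.2, 3.5) to (6.4, 2.4), the blue cone covered √(2.2² + 1.1²) ≈ 2.5 units.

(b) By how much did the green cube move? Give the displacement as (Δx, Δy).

(2.1, 0.6)

The green cube was at about (7.6, 3.4) and moved to about (9.7, 4.0).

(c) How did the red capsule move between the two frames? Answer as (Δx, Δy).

(-0.5, 1.9)

The red capsule was at about (9.0, 3.0) and moved to about (8.5, 4.9).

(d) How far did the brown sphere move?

1.0

The brown sphere moved from about (9.5, 0.9) to (9.0, 1.8), a distance of √(0.5² + 0.9²) ≈ 1.0.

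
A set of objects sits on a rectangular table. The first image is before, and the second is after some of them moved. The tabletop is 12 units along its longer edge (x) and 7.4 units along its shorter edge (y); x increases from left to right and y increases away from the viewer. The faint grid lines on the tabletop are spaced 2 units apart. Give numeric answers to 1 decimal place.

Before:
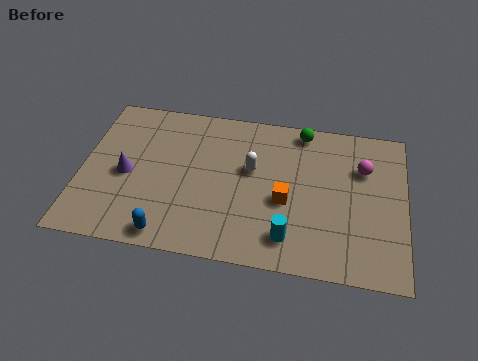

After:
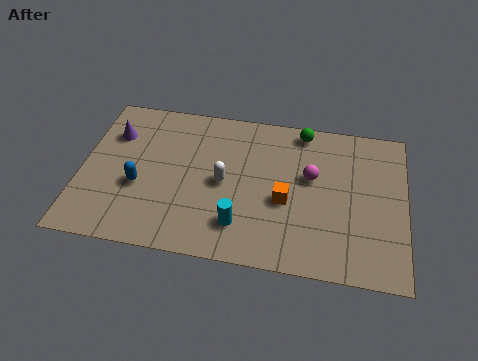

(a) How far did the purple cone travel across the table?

2.0

The purple cone moved from about (1.7, 3.4) to (1.1, 5.3), a distance of √(0.6² + 1.9²) ≈ 2.0.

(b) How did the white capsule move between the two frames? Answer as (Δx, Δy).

(-1.0, -0.8)

From the two frames, the white capsule sits at roughly (6.3, 4.4) before and (5.3, 3.6) after.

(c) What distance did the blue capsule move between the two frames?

2.4

The blue capsule moved from about (3.4, 0.8) to (2.2, 2.9), a distance of √(1.2² + 2.1²) ≈ 2.4.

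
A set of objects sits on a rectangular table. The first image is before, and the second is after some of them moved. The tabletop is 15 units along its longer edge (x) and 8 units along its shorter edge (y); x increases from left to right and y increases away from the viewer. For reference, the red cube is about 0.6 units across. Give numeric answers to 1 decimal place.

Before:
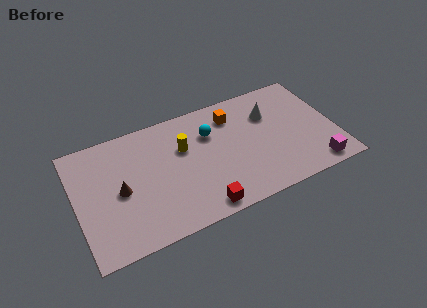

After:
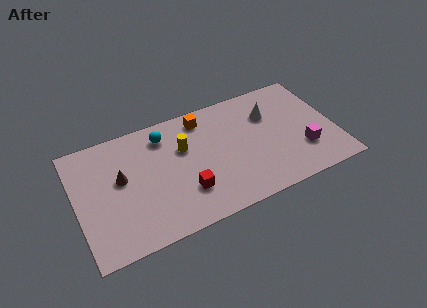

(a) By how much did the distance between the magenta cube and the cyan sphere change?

+1.5

The distance was about 7.2 in the first image and 8.7 in the second, so they moved 1.5 units further apart.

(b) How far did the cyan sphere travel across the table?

2.8

The cyan sphere was near (7.9, 5.6) before and (5.3, 6.5) after, so it travelled √(2.6² + 0.9²) ≈ 2.8 units.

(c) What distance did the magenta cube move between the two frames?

1.5

The magenta cube moved from about (13.5, 1.0) to (13.0, 2.4), a distance of √(0.5² + 1.4²) ≈ 1.5.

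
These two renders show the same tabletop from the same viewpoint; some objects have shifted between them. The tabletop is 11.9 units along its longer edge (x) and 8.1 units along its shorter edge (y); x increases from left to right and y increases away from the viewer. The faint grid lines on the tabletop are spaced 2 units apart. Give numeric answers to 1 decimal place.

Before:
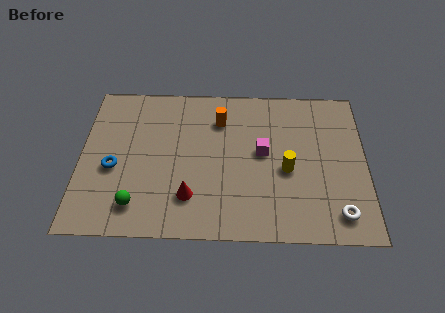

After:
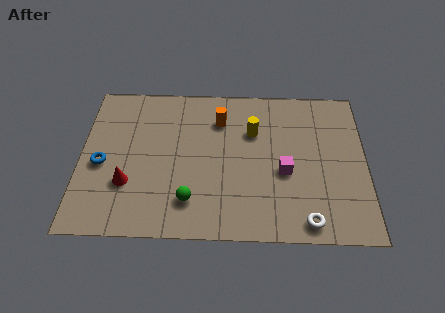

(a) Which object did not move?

the orange cylinder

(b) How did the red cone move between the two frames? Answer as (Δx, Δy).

(-2.6, 0.6)

The red cone was at about (4.6, 2.0) and moved to about (2.0, 2.6).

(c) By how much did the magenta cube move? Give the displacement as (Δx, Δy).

(0.9, -1.0)

From the two frames, the magenta cube sits at roughly (7.6, 4.4) before and (8.5, 3.4) after.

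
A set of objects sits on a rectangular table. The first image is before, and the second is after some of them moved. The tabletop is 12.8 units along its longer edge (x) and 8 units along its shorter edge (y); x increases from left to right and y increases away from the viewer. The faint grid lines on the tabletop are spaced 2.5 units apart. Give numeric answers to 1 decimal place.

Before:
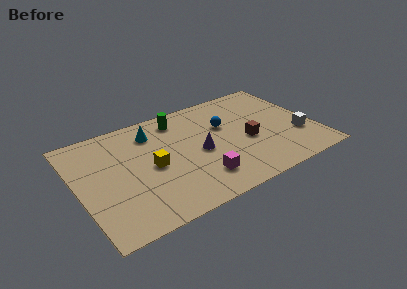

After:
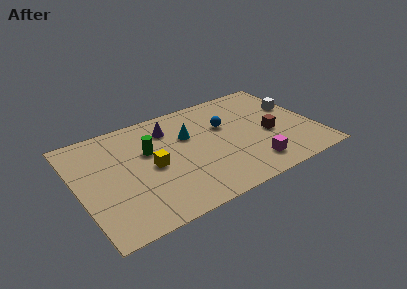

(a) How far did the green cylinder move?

2.5

From (5.8, 6.7) to (3.9, 5.0), the green cylinder covered √(1.9² + 1.7²) ≈ 2.5 units.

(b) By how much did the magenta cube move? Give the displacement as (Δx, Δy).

(2.8, -0.3)

The magenta cube started near (6.2, 1.8) and ended near (9.0, 1.5).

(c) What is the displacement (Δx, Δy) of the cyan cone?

(1.8, -1.1)

The cyan cone started near (4.3, 6.3) and ended near (6.1, 5.2).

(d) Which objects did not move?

the blue sphere and the yellow cube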